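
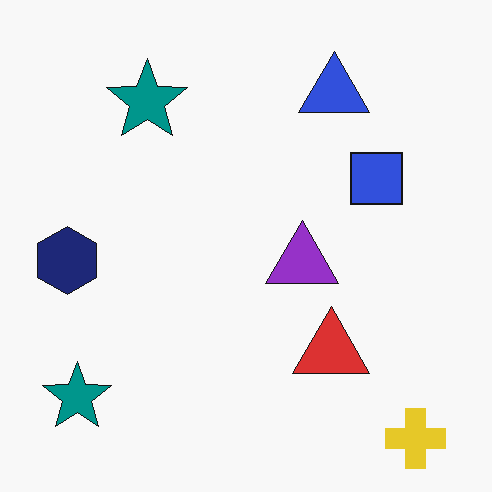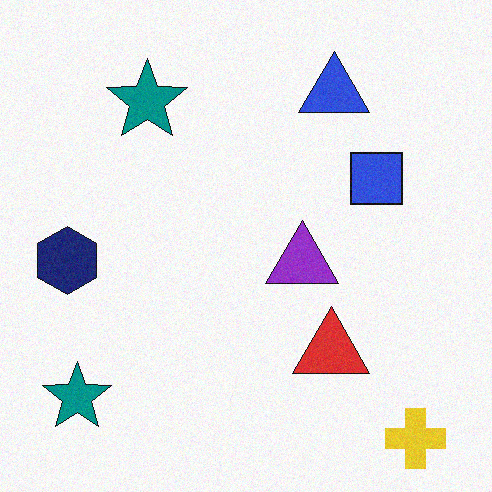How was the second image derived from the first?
It was degraded with subtle gaussian noise.

Random speckle covers the whole image, including the flat background.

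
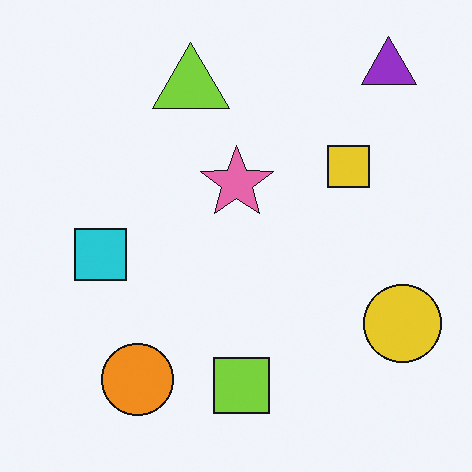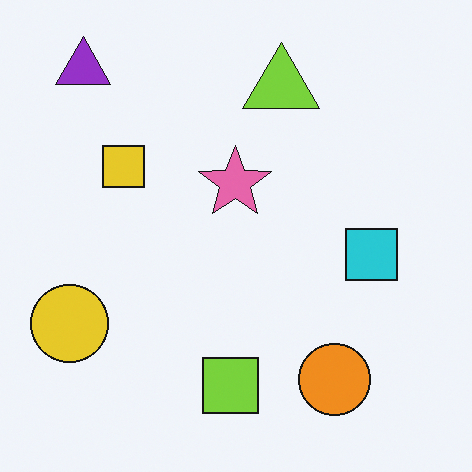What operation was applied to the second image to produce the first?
The transformation is: flipped horizontally (left ↔ right).

The yellow circle is in the bottom-left of the second image and the bottom-right of the first — shapes on opposite sides of the vertical midline have swapped in a mirror flip.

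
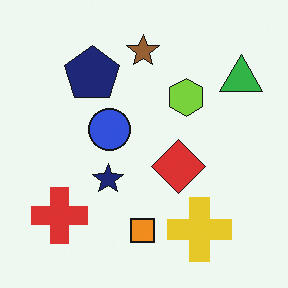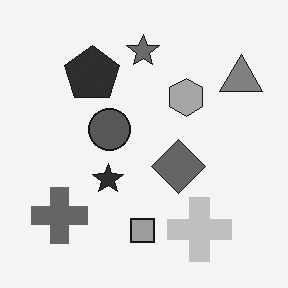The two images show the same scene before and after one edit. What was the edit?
It was converted to grayscale.

All color is removed — every shape is now a shade of grey.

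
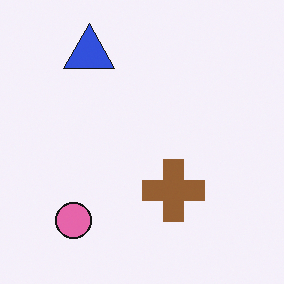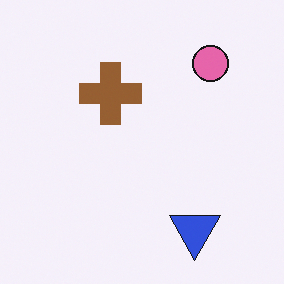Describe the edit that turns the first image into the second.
This is the original image rotated 180°.

The pink circle sits in the bottom-left of the first image and the top-right of the second — consistent with a whole-image 180° rotation.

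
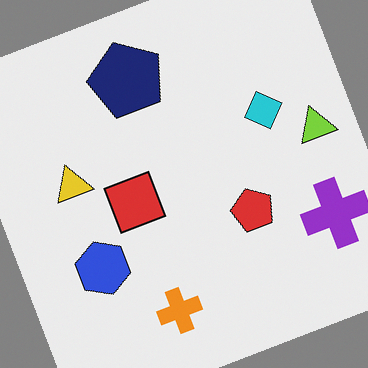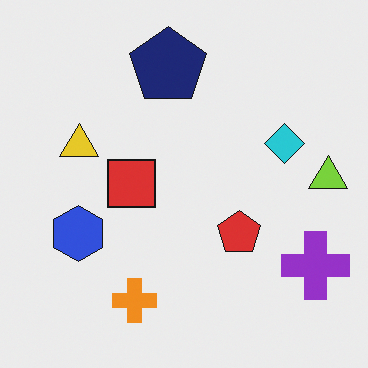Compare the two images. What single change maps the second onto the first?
The transformation is: rotated counter-clockwise by a moderate amount.

Every shape is tilted by the same angle and the image corners show triangular fill wedges — a whole-image rotation by a non-right angle.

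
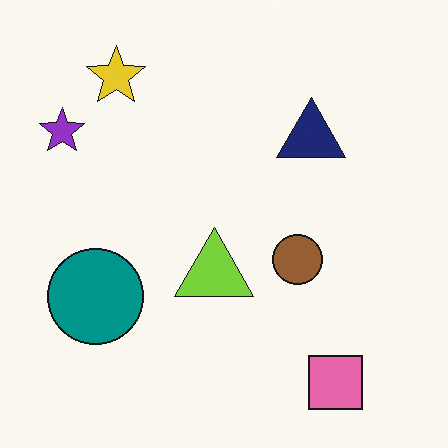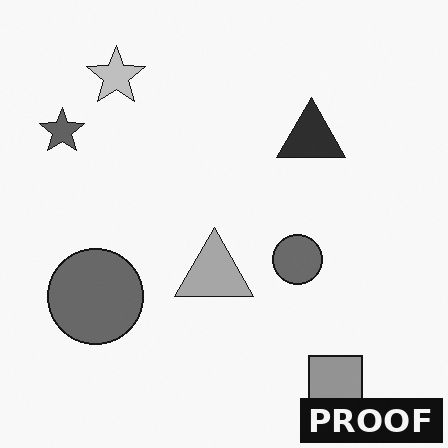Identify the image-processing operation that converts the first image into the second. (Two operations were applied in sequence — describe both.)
The second image is the first converted to grayscale, then watermarked with the text "PROOF" in the lower-right corner.

All color is removed — every shape is now a shade of grey. A dark label reading "PROOF" appears in the lower-right corner.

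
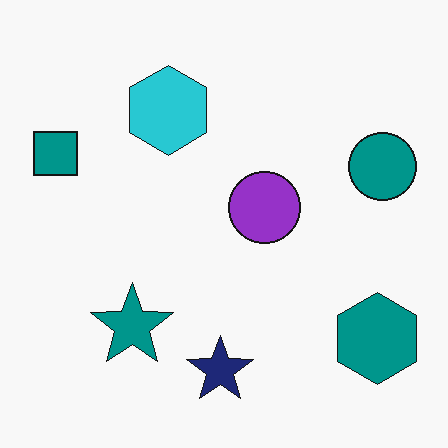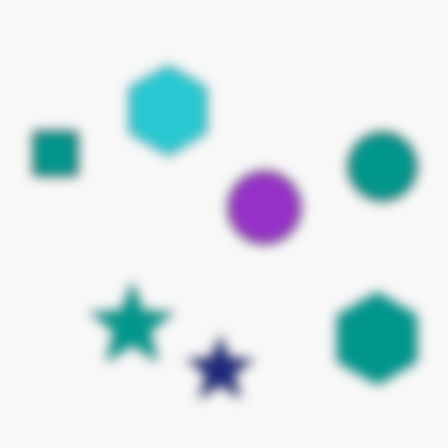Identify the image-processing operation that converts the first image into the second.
It was heavily blurred.

Shape edges and outlines are uniformly softened across the whole image.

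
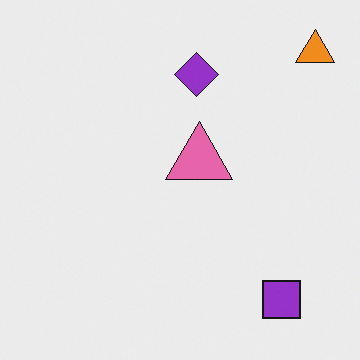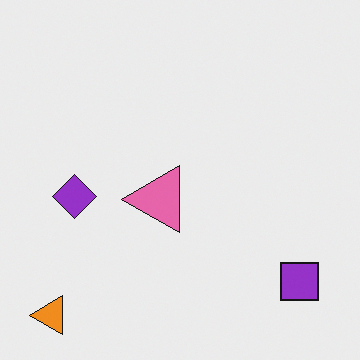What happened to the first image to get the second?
The transformation is: transposed (reflected across the top-left ↔ bottom-right diagonal).

Shapes have swapped their row and column positions — what was in the top-right is now in the bottom-left — a diagonal reflection.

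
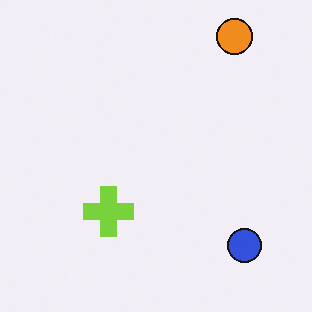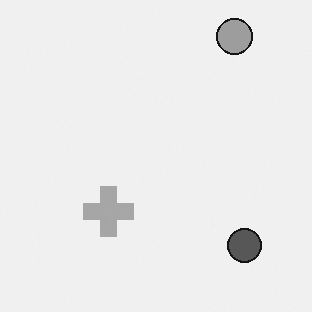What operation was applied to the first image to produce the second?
The image was converted to grayscale.

All color is removed — every shape is now a shade of grey.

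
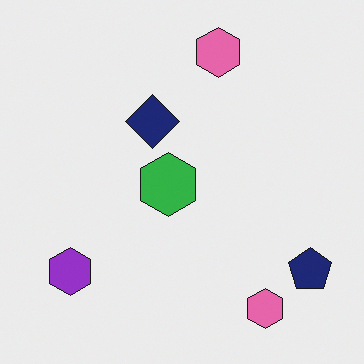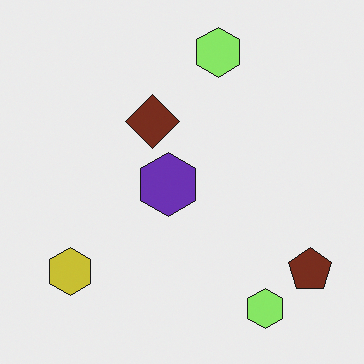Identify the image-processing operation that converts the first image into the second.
It was hue-shifted noticeably.

Every shape's color has rotated by the same amount around the hue wheel — a uniform hue shift.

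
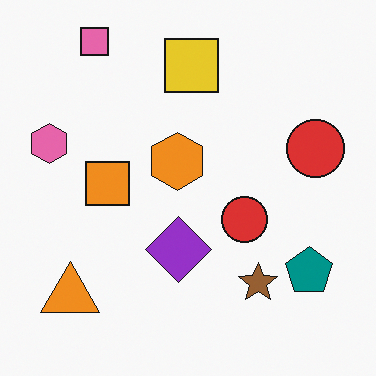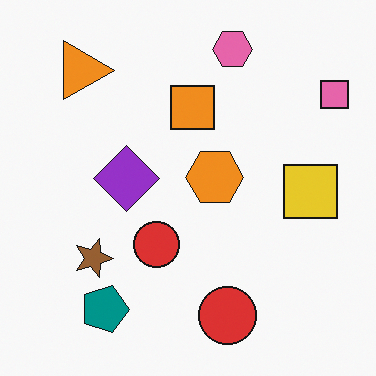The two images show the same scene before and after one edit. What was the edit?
This is the original image rotated 90° clockwise.

The pink square sits in the top-left of the first image and the top-right of the second — consistent with a whole-image 90° clockwise rotation.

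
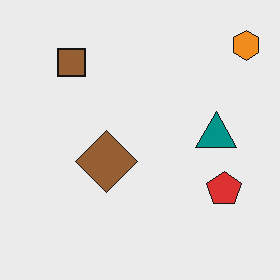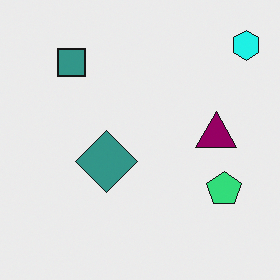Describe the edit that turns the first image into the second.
Hue-shifted through roughly a third of the color wheel.

Every shape's color has rotated by the same amount around the hue wheel — a uniform hue shift.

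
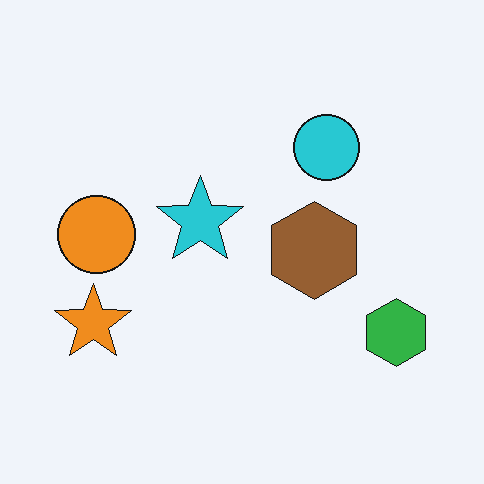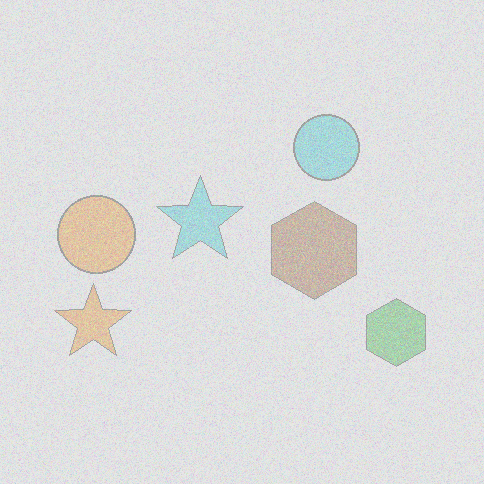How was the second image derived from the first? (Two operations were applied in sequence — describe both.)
This is the original image degraded with a thick layer of grain, then washed out (contrast reduced).

Random speckle covers the whole image, including the flat background. Tones are pushed toward mid-grey across the whole image — a global contrast change.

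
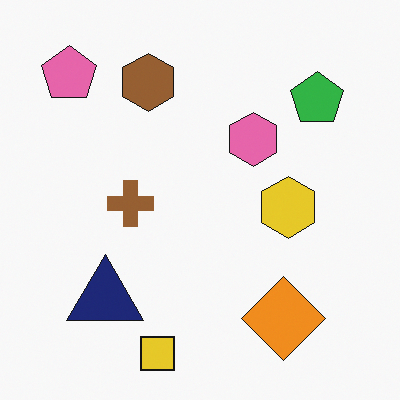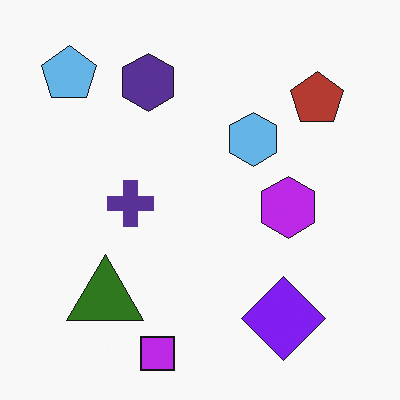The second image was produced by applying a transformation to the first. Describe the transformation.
The image was hue-shifted by a large amount.

Every shape's color has rotated by the same amount around the hue wheel — a uniform hue shift.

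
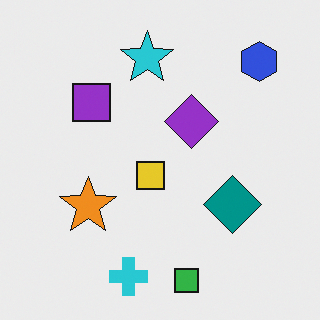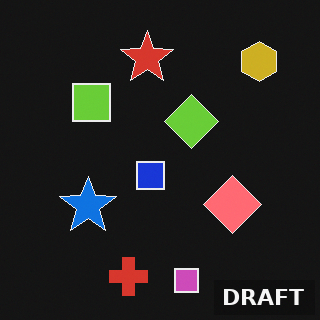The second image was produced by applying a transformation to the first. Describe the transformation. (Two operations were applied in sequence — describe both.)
This is the original image color-inverted (negative), then watermarked with the text "DRAFT" in the lower-right corner.

The light background has become dark and every shape's color is its complement — a photographic negative. A dark label reading "DRAFT" appears in the lower-right corner.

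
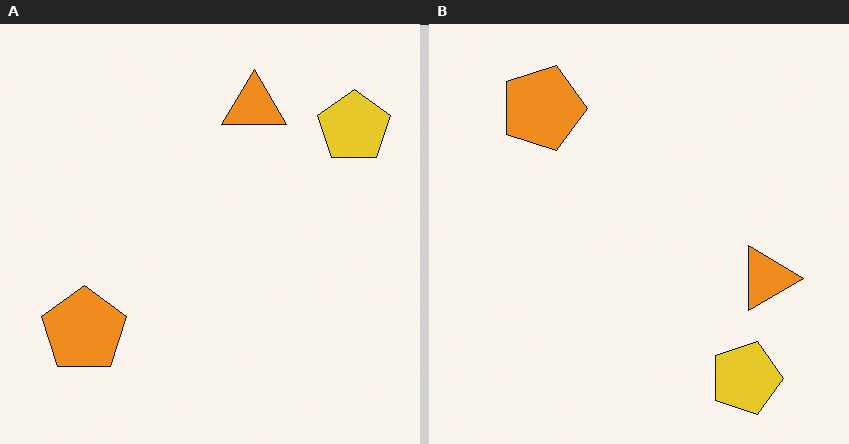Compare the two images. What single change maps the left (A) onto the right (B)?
This is the original image rotated 90° clockwise.

The yellow pentagon sits in the top-right of the left (A) image and the bottom-right of the right (B) — consistent with a whole-image 90° clockwise rotation.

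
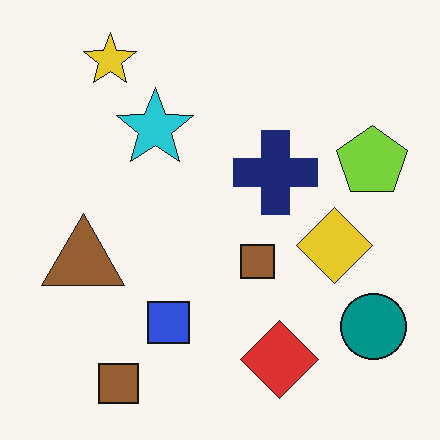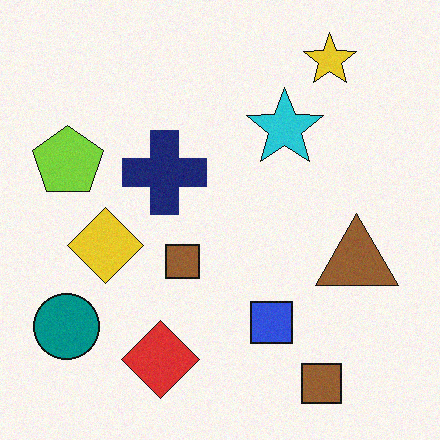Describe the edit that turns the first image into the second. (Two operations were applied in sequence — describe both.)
The transformation is: degraded with subtle gaussian noise, then flipped horizontally (left ↔ right).

Random speckle covers the whole image, including the flat background. The teal circle is in the bottom-right of the first image and the bottom-left of the second — shapes on opposite sides of the vertical midline have swapped in a mirror flip.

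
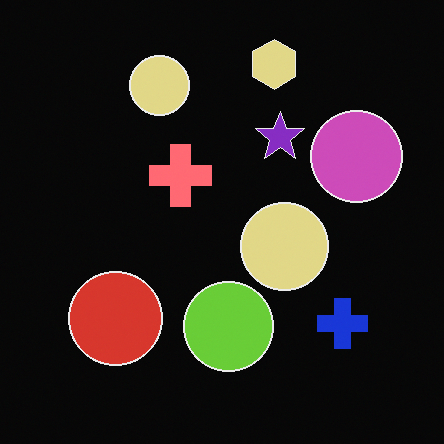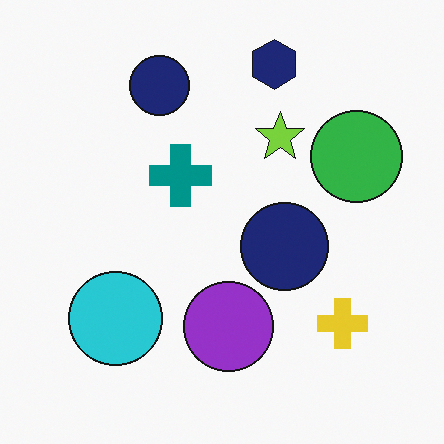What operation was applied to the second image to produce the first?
The transformation is: color-inverted (negative).

The light background has become dark and every shape's color is its complement — a photographic negative.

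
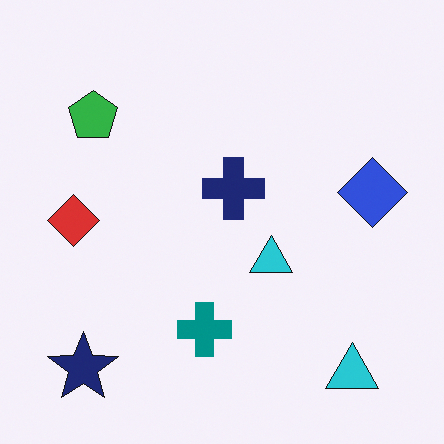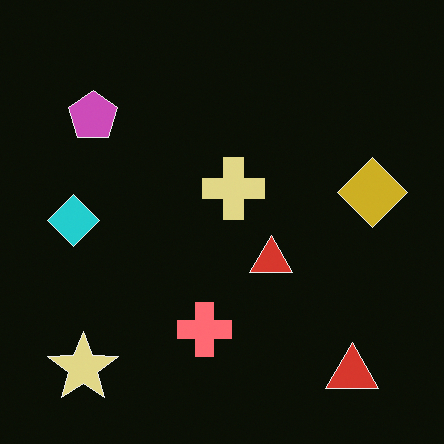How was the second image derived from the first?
It was color-inverted (negative).

The light background has become dark and every shape's color is its complement — a photographic negative.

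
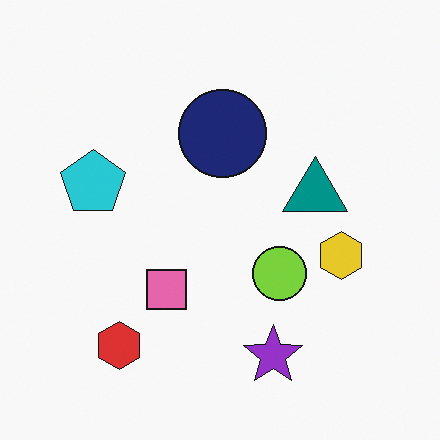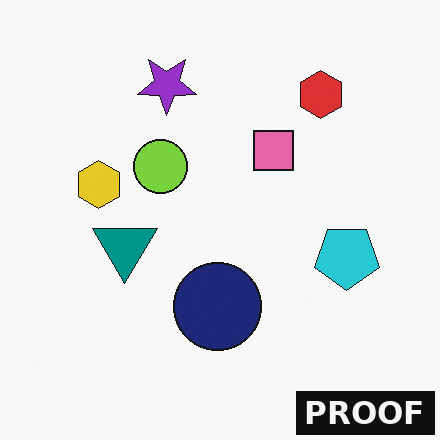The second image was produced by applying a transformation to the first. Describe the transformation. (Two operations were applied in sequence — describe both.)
Rotated 180°, then watermarked with the text "PROOF" in the lower-right corner.

The red hexagon sits in the bottom-left of the first image and the top-right of the second — consistent with a whole-image 180° rotation. A dark label reading "PROOF" appears in the lower-right corner.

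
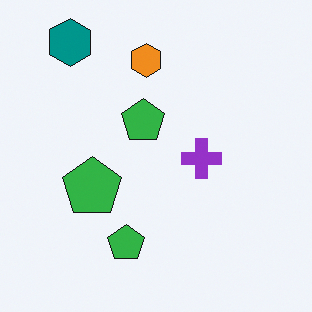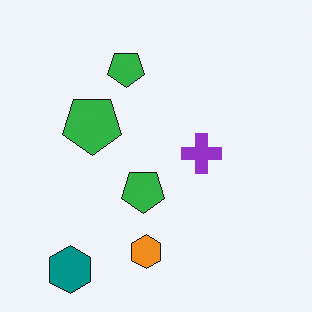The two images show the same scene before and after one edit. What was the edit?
The second image is the first flipped vertically (top ↔ bottom).

The teal hexagon is in the top-left of the first image and the bottom-left of the second — shapes on opposite sides of the horizontal midline have swapped in a mirror flip.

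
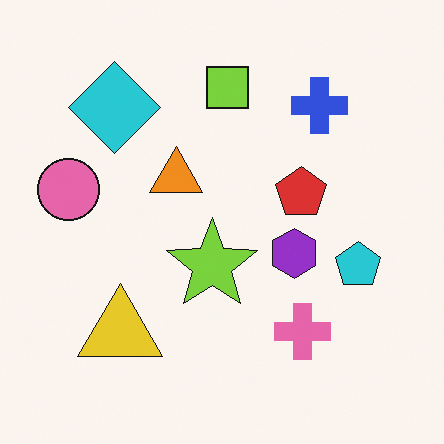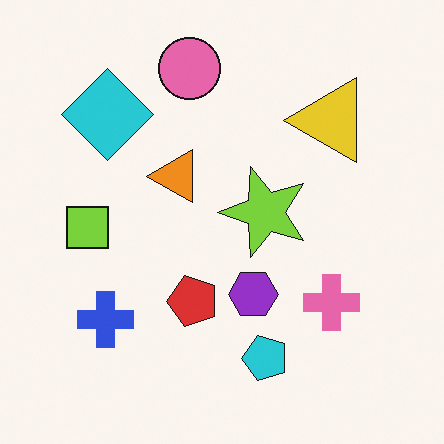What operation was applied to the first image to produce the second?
The transformation is: transposed (reflected across the top-left ↔ bottom-right diagonal).

Shapes have swapped their row and column positions — what was in the top-right is now in the bottom-left — a diagonal reflection.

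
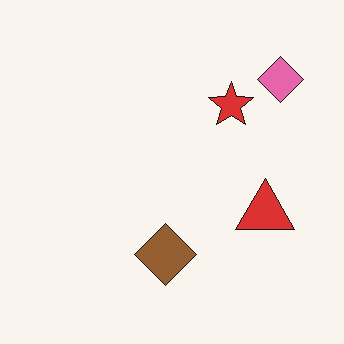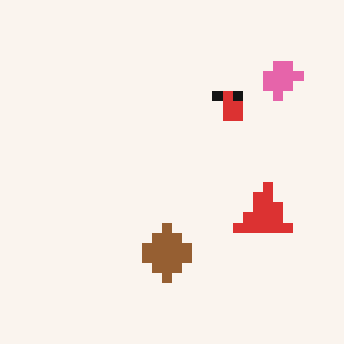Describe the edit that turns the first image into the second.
The second image is the first heavily pixelated into large blocks.

Shapes are reduced to large square blocks; fine edges and outlines are lost — a downscale-then-upscale (mosaic) effect.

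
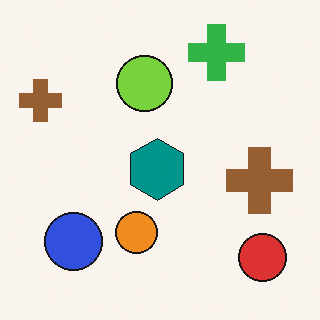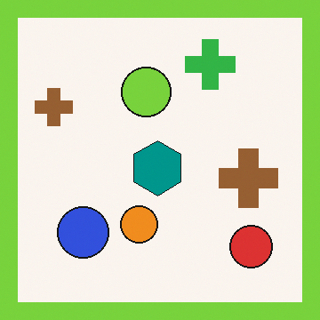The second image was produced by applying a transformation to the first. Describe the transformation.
The second image is the first framed with a lime border.

A solid lime frame runs around the edge of the second image, with the content slightly shrunk inside it.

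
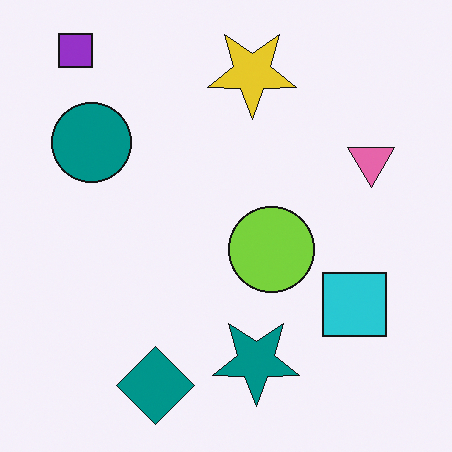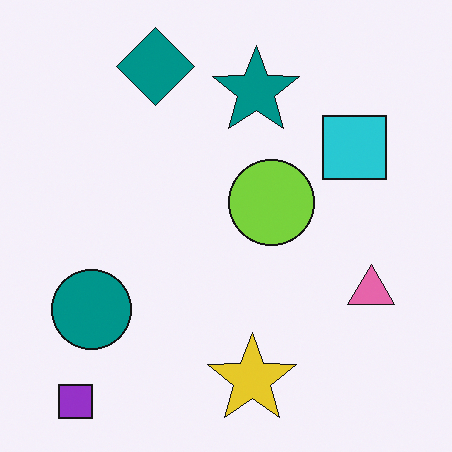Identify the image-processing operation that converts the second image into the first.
It was flipped vertically (top ↔ bottom).

The purple square is in the bottom-left of the second image and the top-left of the first — shapes on opposite sides of the horizontal midline have swapped in a mirror flip.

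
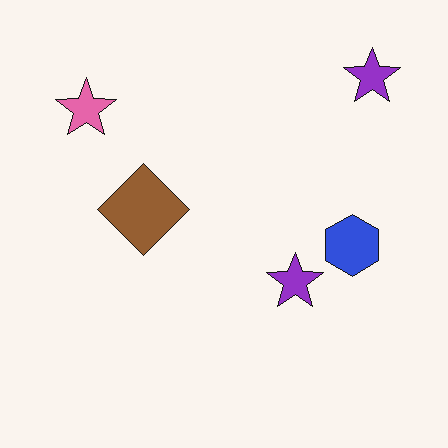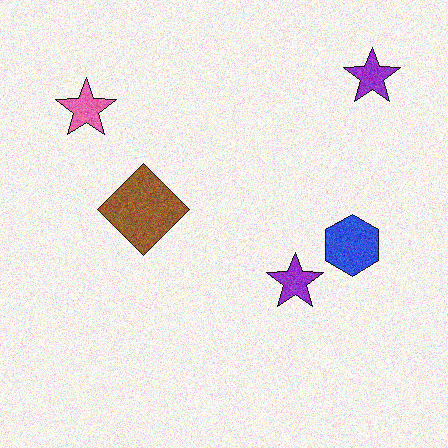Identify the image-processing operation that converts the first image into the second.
It was degraded with moderate additive noise.

Random speckle covers the whole image, including the flat background.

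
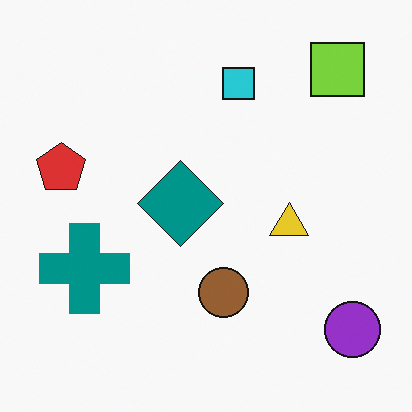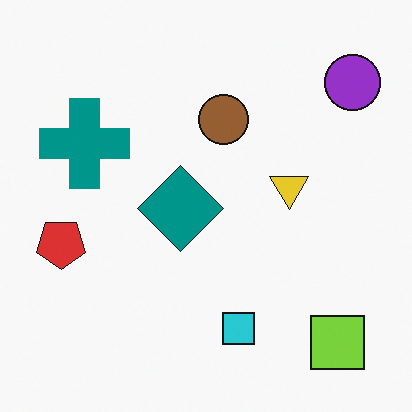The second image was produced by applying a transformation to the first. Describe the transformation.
It was flipped vertically (top ↔ bottom).

The lime square is in the top-right of the first image and the bottom-right of the second — shapes on opposite sides of the horizontal midline have swapped in a mirror flip.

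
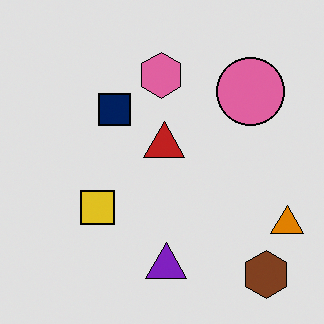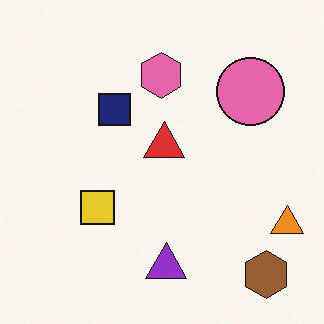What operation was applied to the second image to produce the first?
The image was moderately posterized.

Each flat color has snapped to a coarser quantized level — most visibly, the near-white background has dropped to a flat grey.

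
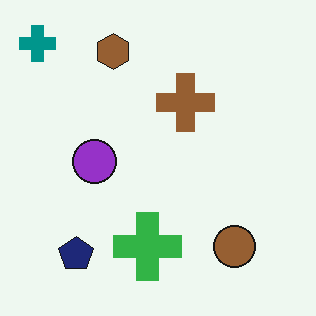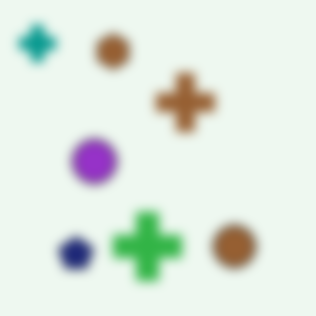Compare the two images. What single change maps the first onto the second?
The image was strongly gaussian-blurred.

Shape edges and outlines are uniformly softened across the whole image.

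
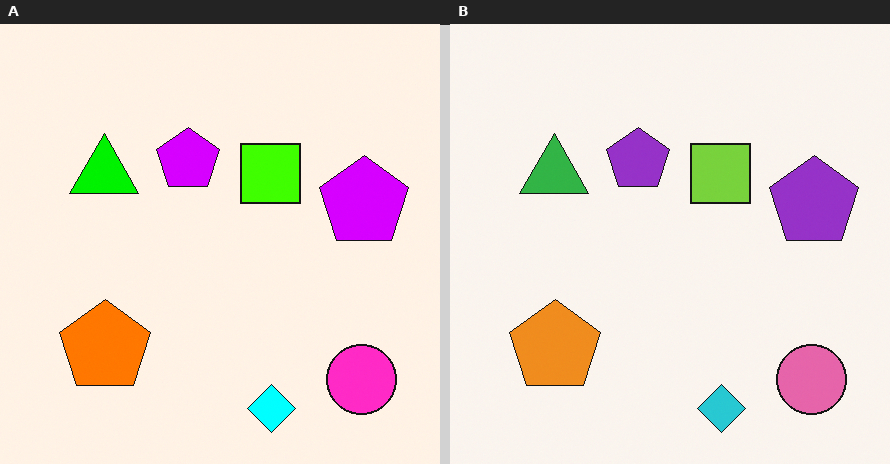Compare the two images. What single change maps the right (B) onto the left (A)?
The transformation is: heavily oversaturated.

All colors are more vivid — a global saturation change.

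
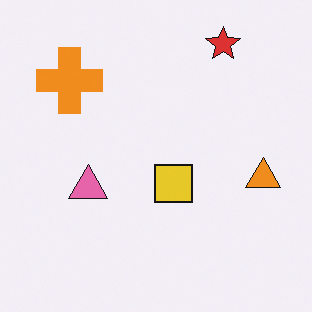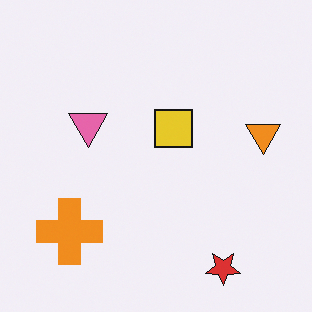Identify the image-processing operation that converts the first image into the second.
This is the original image flipped vertically (top ↔ bottom).

The red star is in the top-right of the first image and the bottom-right of the second — shapes on opposite sides of the horizontal midline have swapped in a mirror flip.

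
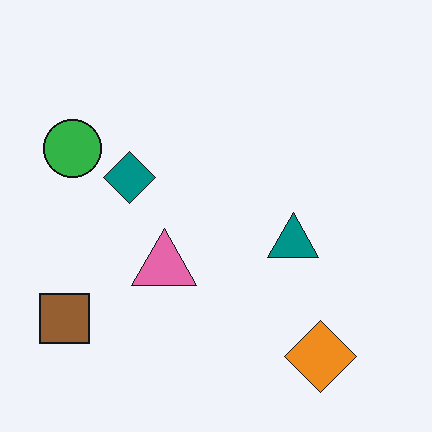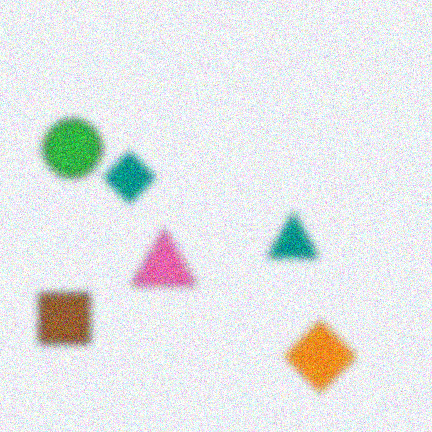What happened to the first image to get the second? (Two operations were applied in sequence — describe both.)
The transformation is: moderately blurred, then degraded with visible gaussian noise.

Shape edges and outlines are uniformly softened across the whole image. Random speckle covers the whole image, including the flat background.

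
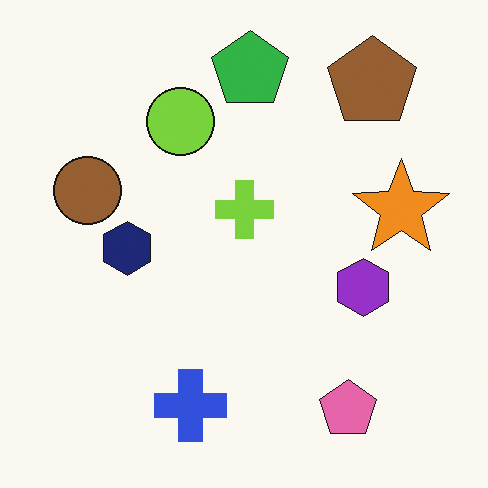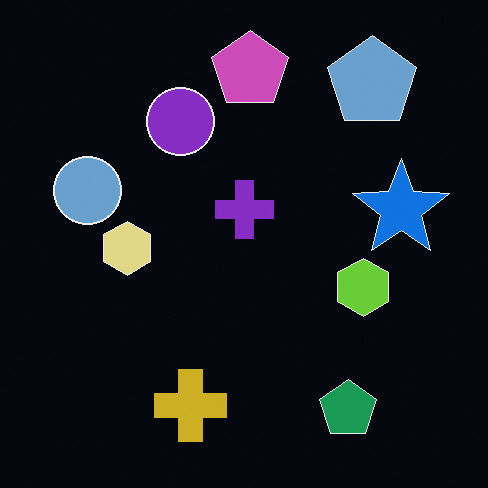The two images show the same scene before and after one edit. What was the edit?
The transformation is: color-inverted (negative).

The light background has become dark and every shape's color is its complement — a photographic negative.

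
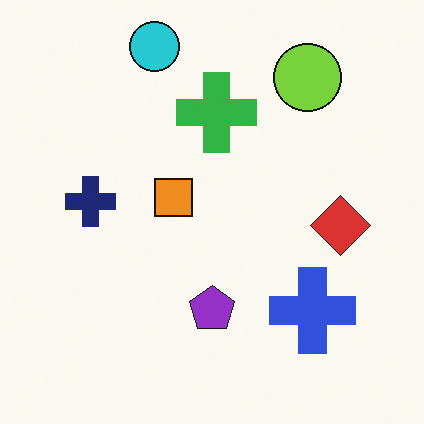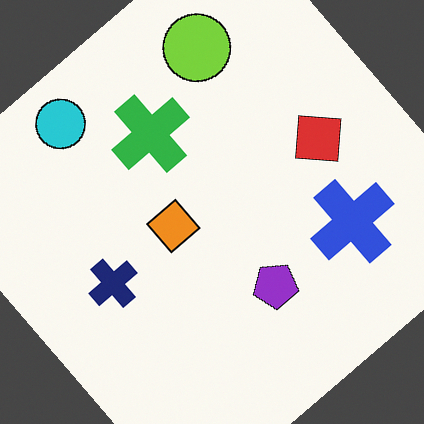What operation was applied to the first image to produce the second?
The transformation is: rotated counter-clockwise by a large amount — several tens of degrees.

Every shape is tilted by the same angle and the image corners show triangular fill wedges — a whole-image rotation by a non-right angle.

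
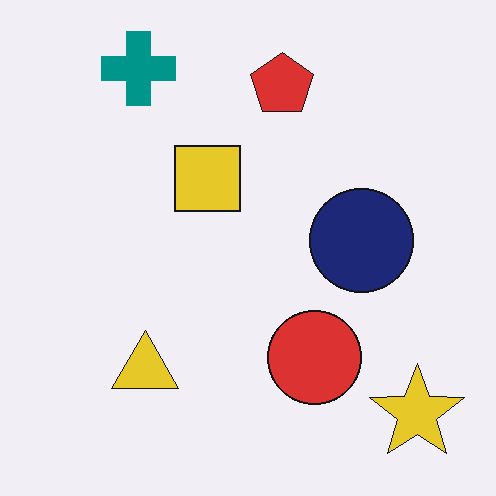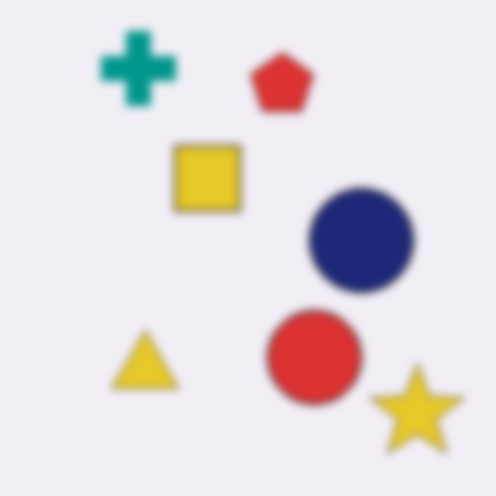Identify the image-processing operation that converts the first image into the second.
The second image is the first noticeably gaussian-blurred.

Shape edges and outlines are uniformly softened across the whole image.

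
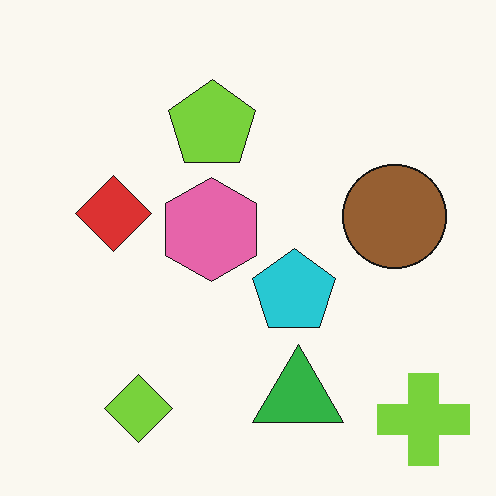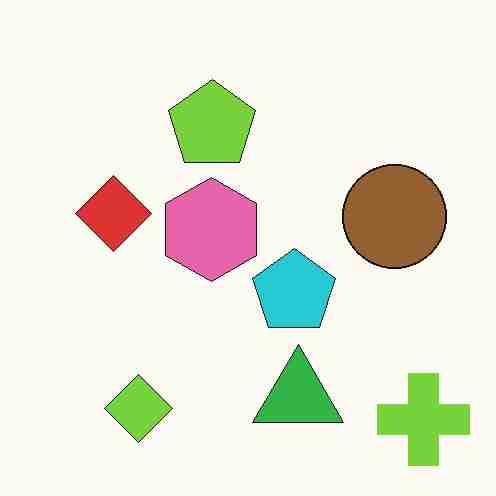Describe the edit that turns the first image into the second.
This is the original image degraded with heavy JPEG compression.

Blocky 8×8 compression artifacts appear around shape edges and the flat background shows ringing — characteristic JPEG degradation.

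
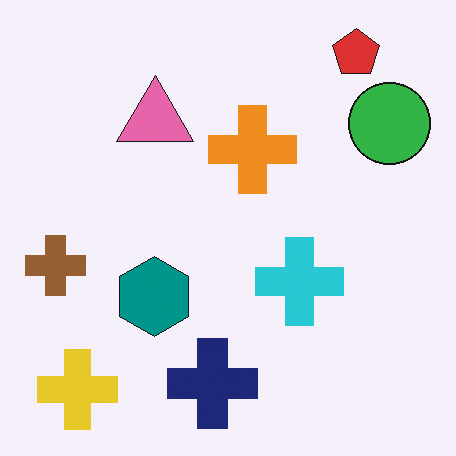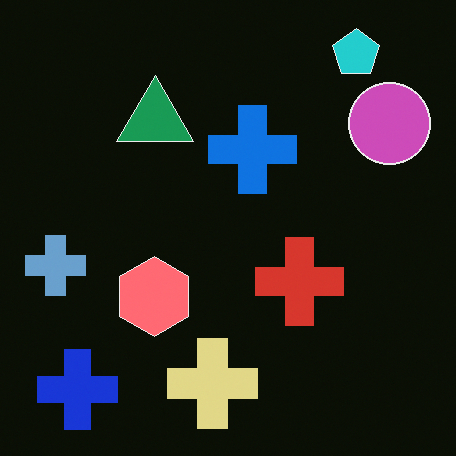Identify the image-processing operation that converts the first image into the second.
The second image is the first color-inverted (negative).

The light background has become dark and every shape's color is its complement — a photographic negative.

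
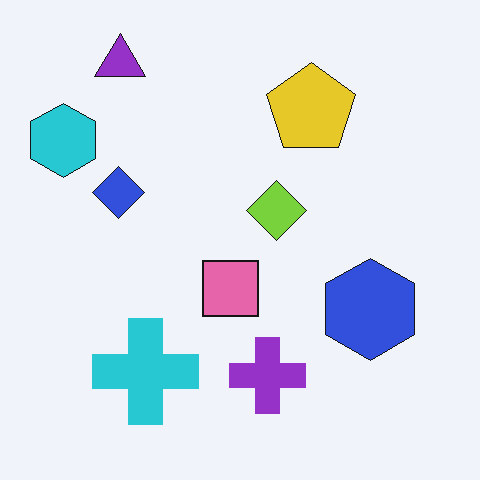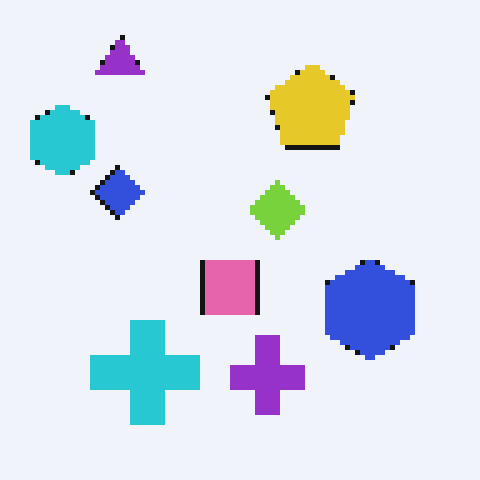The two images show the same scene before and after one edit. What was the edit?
The image was mildly pixelated.

Shapes are reduced to large square blocks; fine edges and outlines are lost — a downscale-then-upscale (mosaic) effect.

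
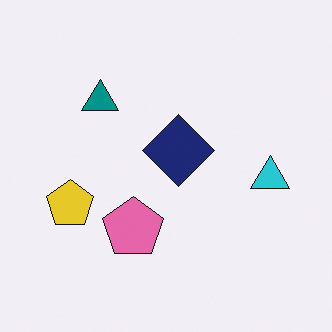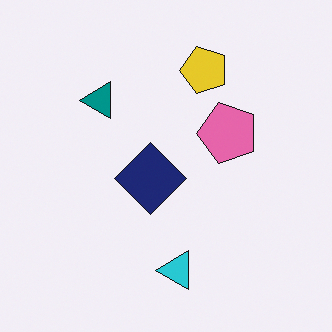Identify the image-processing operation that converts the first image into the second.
Transposed (reflected across the top-left ↔ bottom-right diagonal).

Shapes have swapped their row and column positions — what was in the top-right is now in the bottom-left — a diagonal reflection.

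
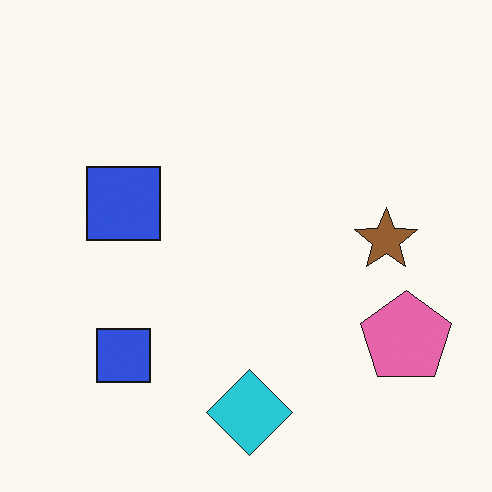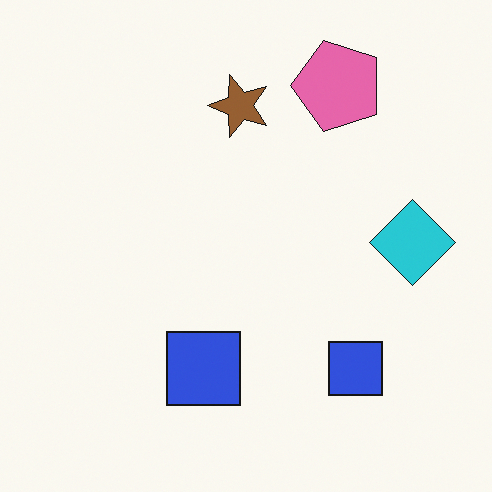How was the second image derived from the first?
The image was rotated 90° counter-clockwise.

The pink pentagon sits in the bottom-right of the first image and the top-right of the second — consistent with a whole-image 90° counter-clockwise rotation.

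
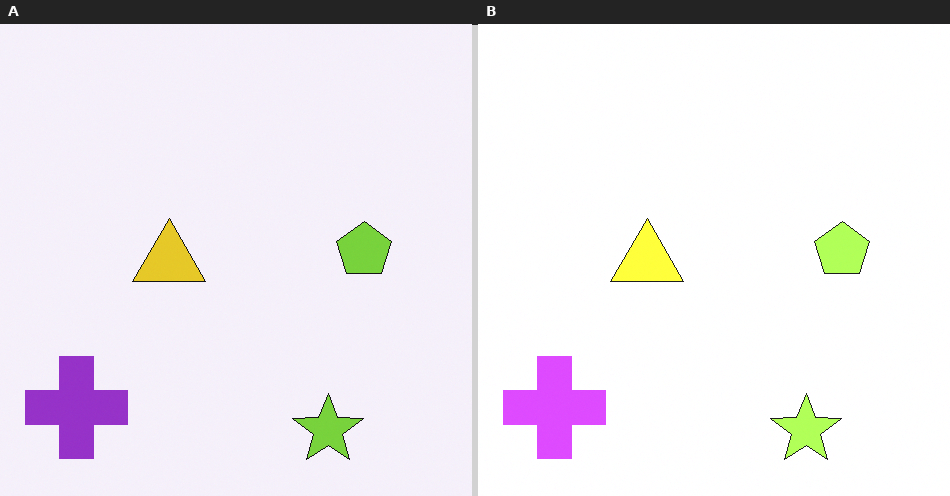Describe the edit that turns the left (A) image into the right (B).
It was brightened a lot.

Every pixel — background and shapes alike — is uniformly brightened.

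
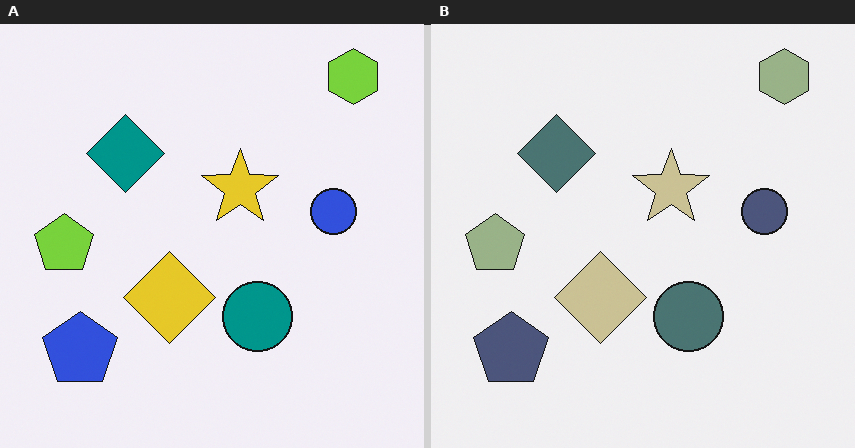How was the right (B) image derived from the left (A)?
Made much more muted (saturation change).

All colors are more muted and greyish — a global saturation change.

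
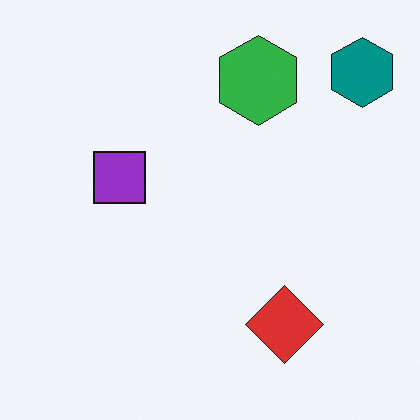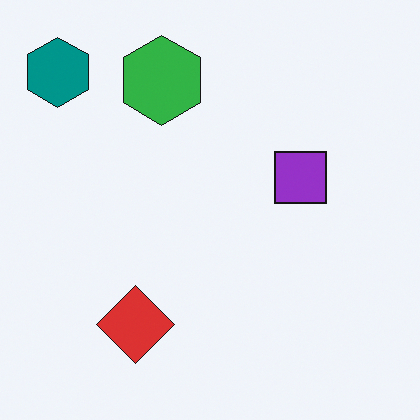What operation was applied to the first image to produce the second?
It was flipped horizontally (left ↔ right).

The teal hexagon is in the top-right of the first image and the top-left of the second — shapes on opposite sides of the vertical midline have swapped in a mirror flip.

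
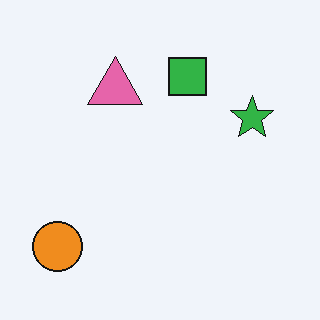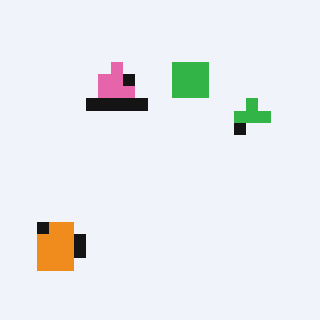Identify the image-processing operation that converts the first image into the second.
This is the original image coarsely pixelated.

Shapes are reduced to large square blocks; fine edges and outlines are lost — a downscale-then-upscale (mosaic) effect.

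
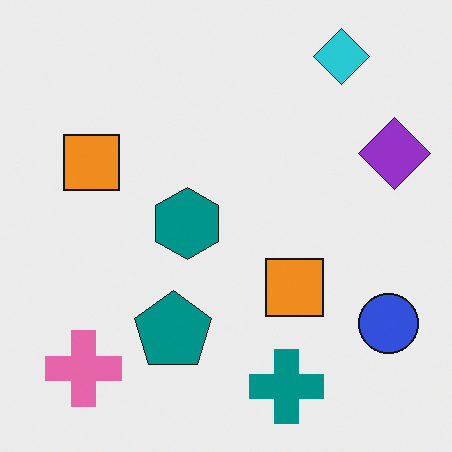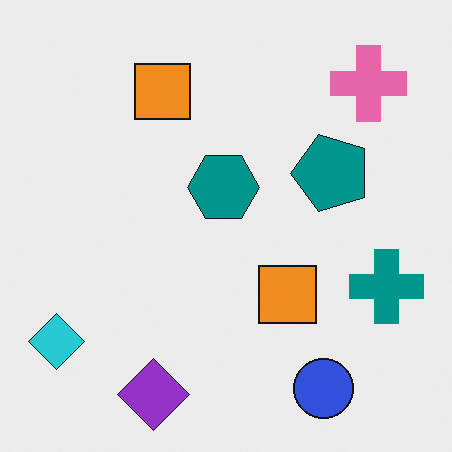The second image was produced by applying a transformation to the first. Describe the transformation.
The transformation is: transposed (reflected across the top-left ↔ bottom-right diagonal).

Shapes have swapped their row and column positions — what was in the top-right is now in the bottom-left — a diagonal reflection.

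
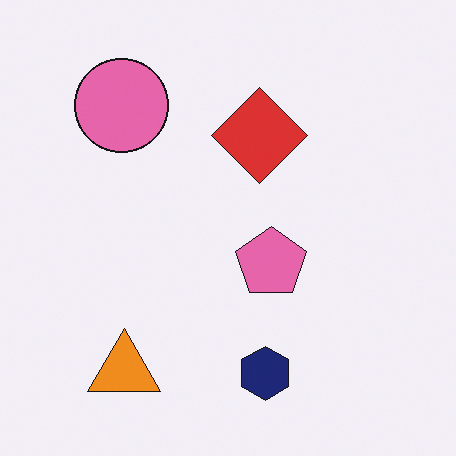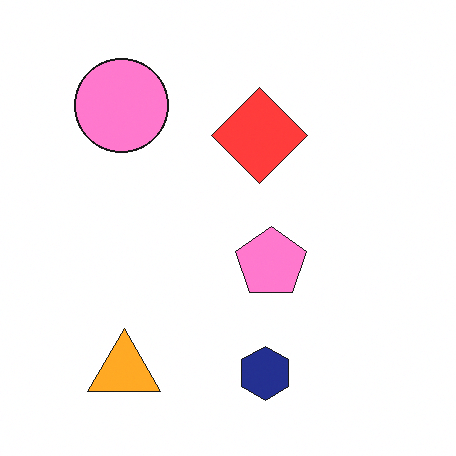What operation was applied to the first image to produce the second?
The image was slightly brightened.

Every pixel — background and shapes alike — is uniformly brightened.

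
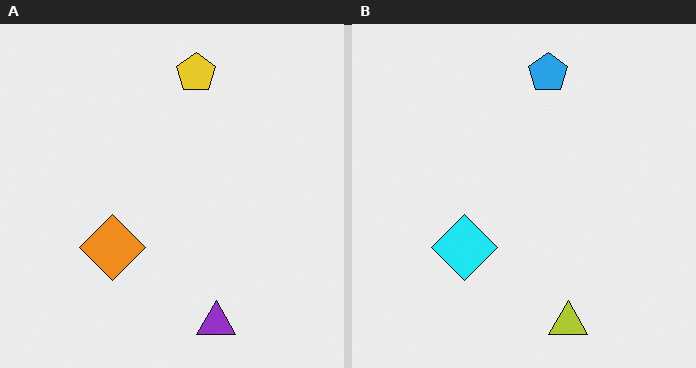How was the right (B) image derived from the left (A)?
This is the original image hue-shifted noticeably.

Every shape's color has rotated by the same amount around the hue wheel — a uniform hue shift.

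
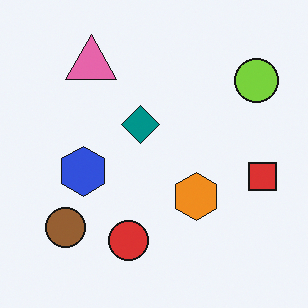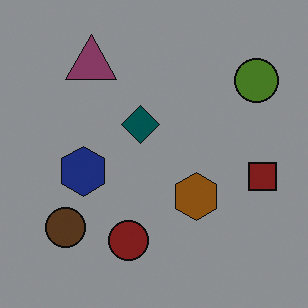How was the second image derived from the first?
It was noticeably darkened.

Every pixel — background and shapes alike — is uniformly darkened.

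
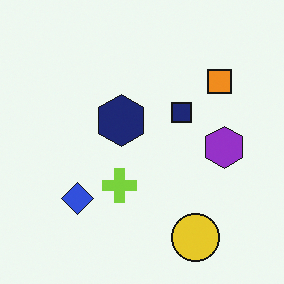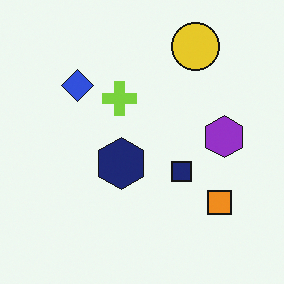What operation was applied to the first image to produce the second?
It was flipped vertically (top ↔ bottom).

The yellow circle is in the bottom-right of the first image and the top-right of the second — shapes on opposite sides of the horizontal midline have swapped in a mirror flip.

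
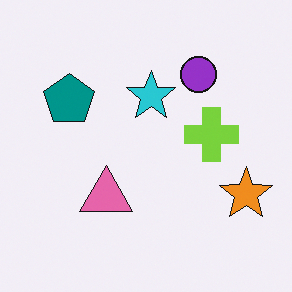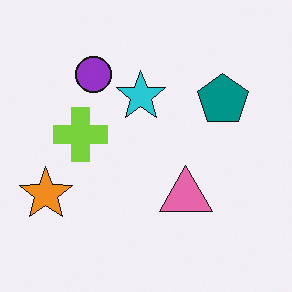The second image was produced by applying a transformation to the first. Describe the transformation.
The image was flipped horizontally (left ↔ right).

The orange star is in the right of the first image and the left of the second — shapes on opposite sides of the vertical midline have swapped in a mirror flip.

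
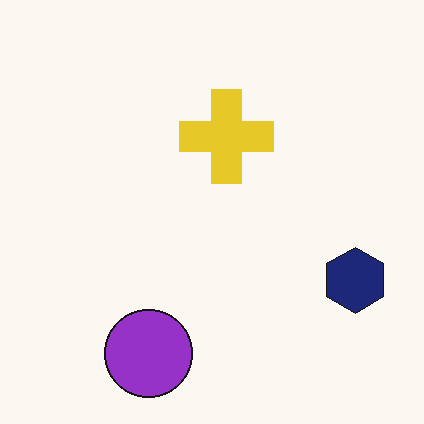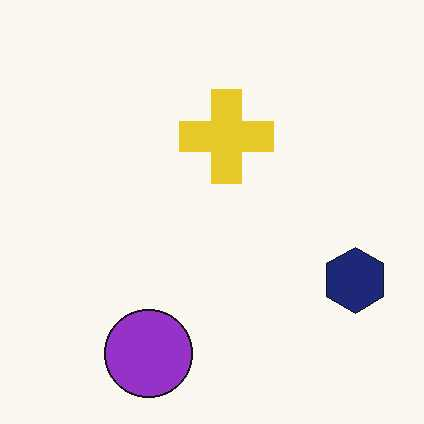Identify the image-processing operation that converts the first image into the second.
The transformation is: JPEG-compressed with visible artifacts.

Blocky 8×8 compression artifacts appear around shape edges and the flat background shows ringing — characteristic JPEG degradation.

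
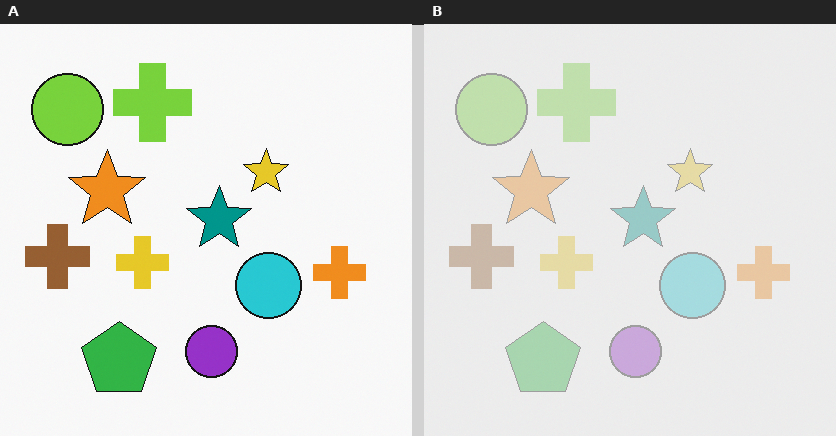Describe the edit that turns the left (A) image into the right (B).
Given much lower contrast.

Tones are pushed toward mid-grey across the whole image — a global contrast change.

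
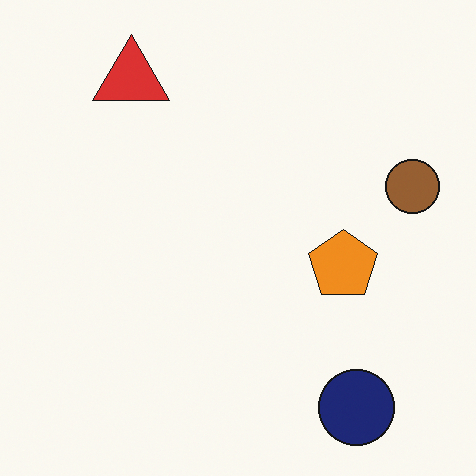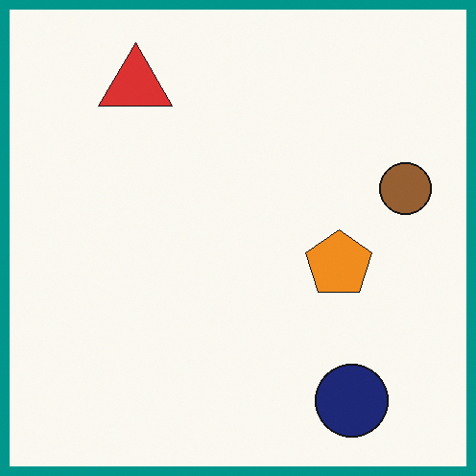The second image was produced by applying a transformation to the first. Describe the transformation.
The image was framed with a teal border.

A solid teal frame runs around the edge of the second image, with the content slightly shrunk inside it.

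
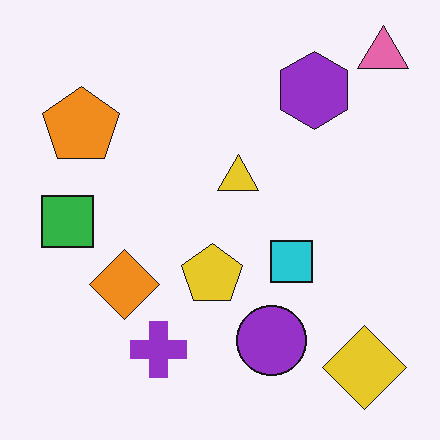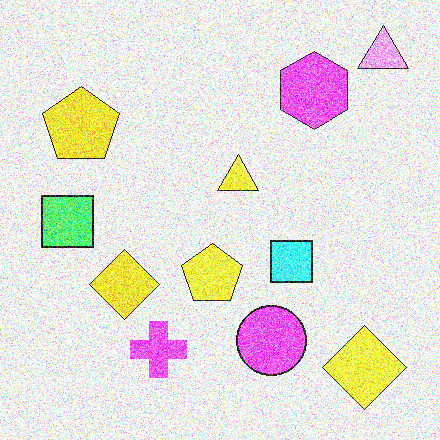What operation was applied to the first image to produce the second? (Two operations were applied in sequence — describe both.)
Brightened a lot, then degraded with heavy additive noise.

Every pixel — background and shapes alike — is uniformly brightened. Random speckle covers the whole image, including the flat background.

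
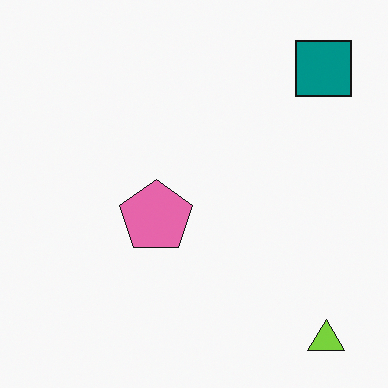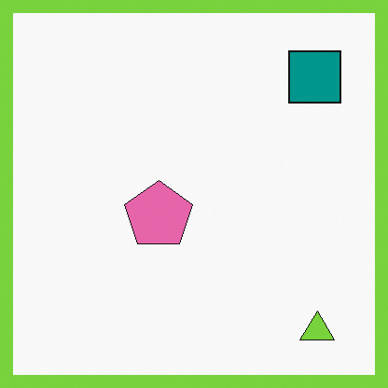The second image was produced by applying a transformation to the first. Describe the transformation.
It was framed with a lime border.

A solid lime frame runs around the edge of the second image, with the content slightly shrunk inside it.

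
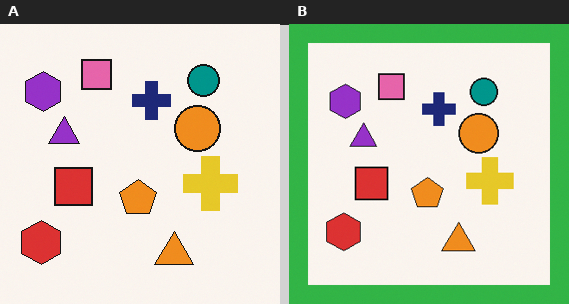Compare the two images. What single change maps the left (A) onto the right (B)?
The transformation is: framed with a green border.

A solid green frame runs around the edge of the right (B) image, with the content slightly shrunk inside it.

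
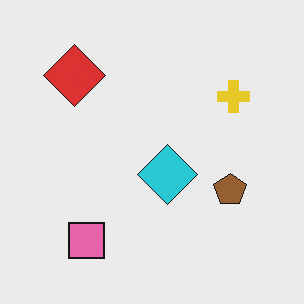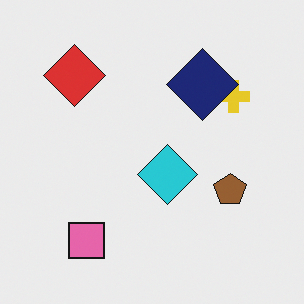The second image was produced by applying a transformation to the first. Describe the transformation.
This is the original image overlaid with an additional navy diamond.

A navy diamond appears in the second image that is absent from the first.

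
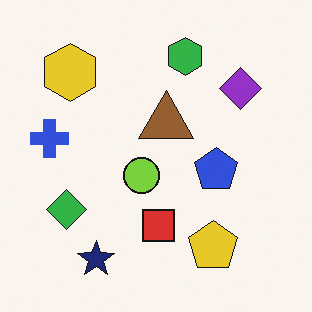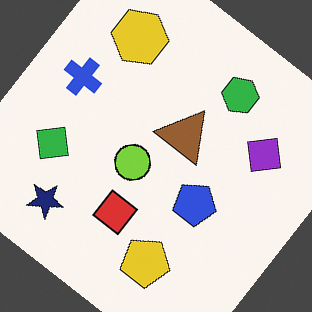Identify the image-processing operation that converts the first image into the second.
Rotated clockwise by a large amount — several tens of degrees.

Every shape is tilted by the same angle and the image corners show triangular fill wedges — a whole-image rotation by a non-right angle.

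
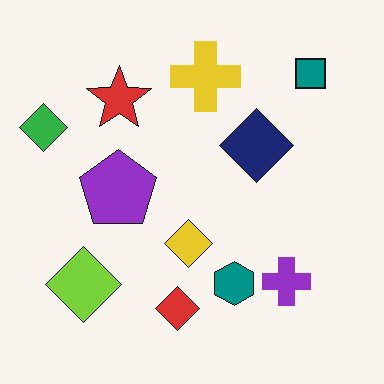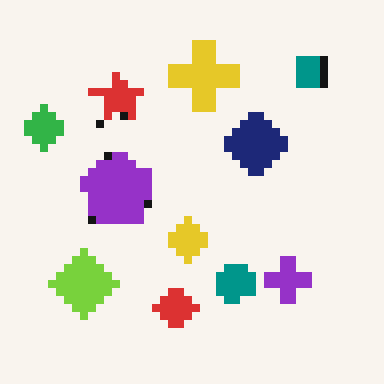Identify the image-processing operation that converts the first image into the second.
This is the original image moderately pixelated.

Shapes are reduced to large square blocks; fine edges and outlines are lost — a downscale-then-upscale (mosaic) effect.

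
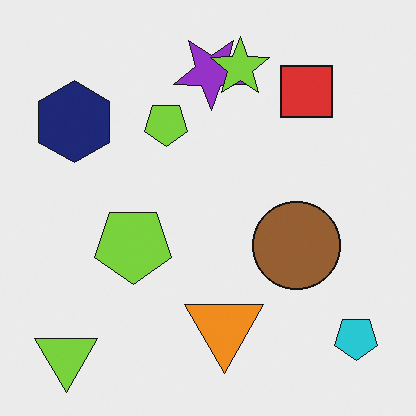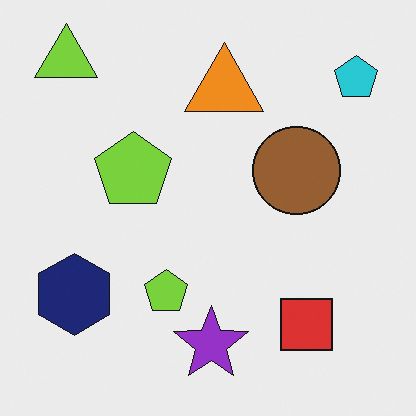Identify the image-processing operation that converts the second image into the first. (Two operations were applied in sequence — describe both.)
The transformation is: flipped vertically (top ↔ bottom), then overlaid with an additional lime star.

The lime triangle is in the top-left of the second image and the bottom-left of the first — shapes on opposite sides of the horizontal midline have swapped in a mirror flip. A lime star appears in the first image that is absent from the second.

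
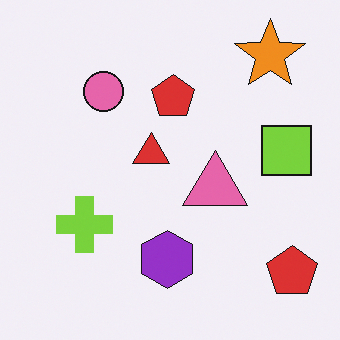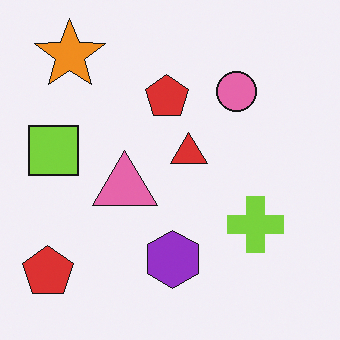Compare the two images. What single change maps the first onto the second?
The transformation is: flipped horizontally (left ↔ right).

The lime square is in the right of the first image and the left of the second — shapes on opposite sides of the vertical midline have swapped in a mirror flip.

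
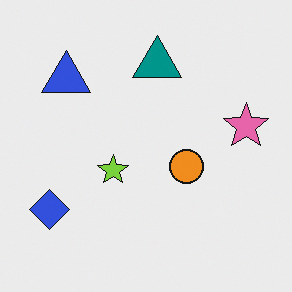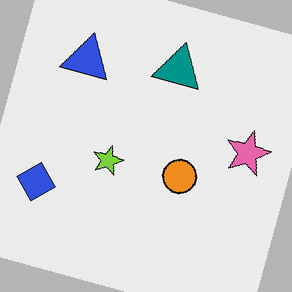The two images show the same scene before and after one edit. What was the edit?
This is the original image rotated clockwise by a clearly visible amount.

Every shape is tilted by the same angle and the image corners show triangular fill wedges — a whole-image rotation by a non-right angle.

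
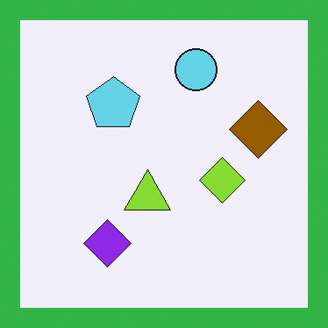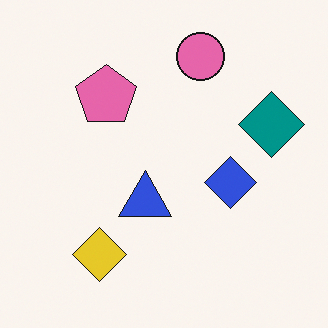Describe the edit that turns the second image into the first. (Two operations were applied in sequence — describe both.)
The image was hue-shifted by a large amount, then framed with a green border.

Every shape's color has rotated by the same amount around the hue wheel — a uniform hue shift. A solid green frame runs around the edge of the first image, with the content slightly shrunk inside it.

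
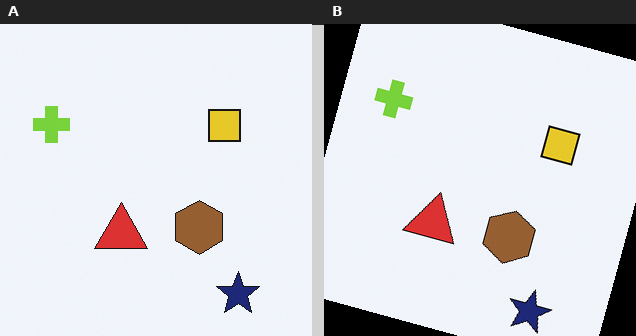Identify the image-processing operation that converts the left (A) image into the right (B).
The image was rotated clockwise by a clearly visible amount.

Every shape is tilted by the same angle and the image corners show triangular fill wedges — a whole-image rotation by a non-right angle.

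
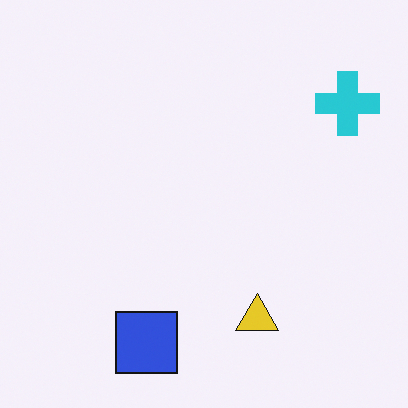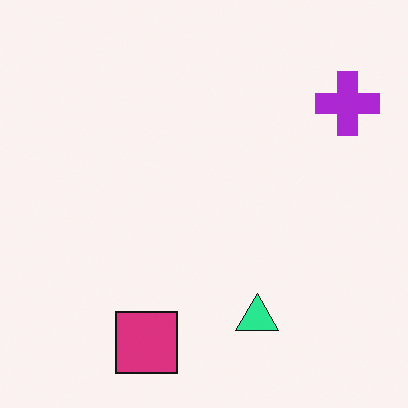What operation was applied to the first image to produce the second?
This is the original image hue-shifted by a moderate amount.

Every shape's color has rotated by the same amount around the hue wheel — a uniform hue shift.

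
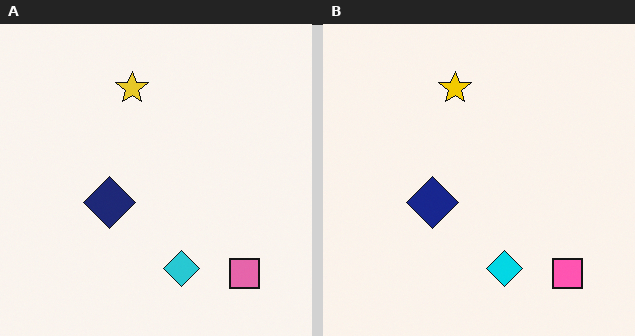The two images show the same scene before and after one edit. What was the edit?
Slightly oversaturated.

All colors are more vivid — a global saturation change.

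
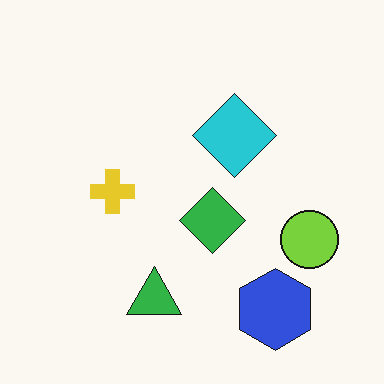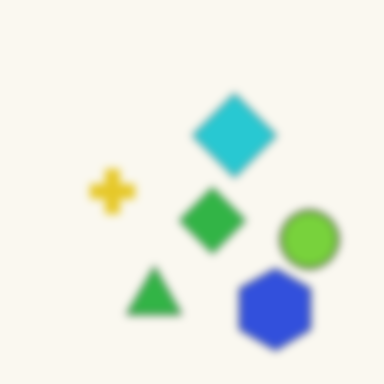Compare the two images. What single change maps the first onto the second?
The second image is the first noticeably gaussian-blurred.

Shape edges and outlines are uniformly softened across the whole image.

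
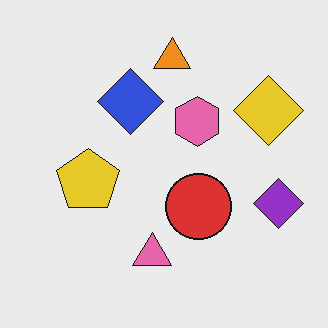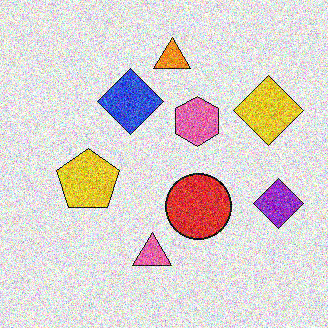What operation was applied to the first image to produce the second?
It was degraded with strong gaussian noise.

Random speckle covers the whole image, including the flat background.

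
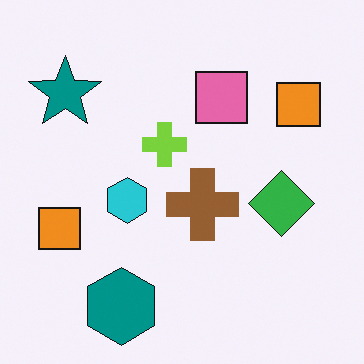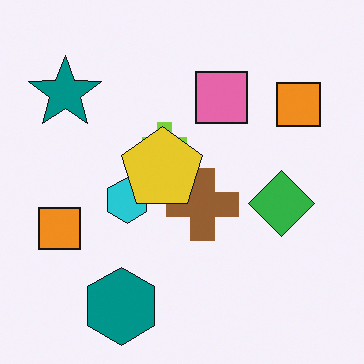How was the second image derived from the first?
Overlaid with an additional yellow pentagon.

A yellow pentagon appears in the second image that is absent from the first.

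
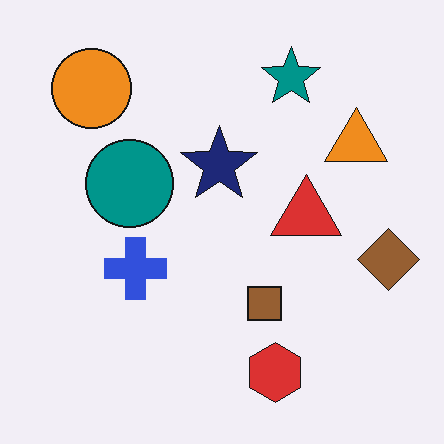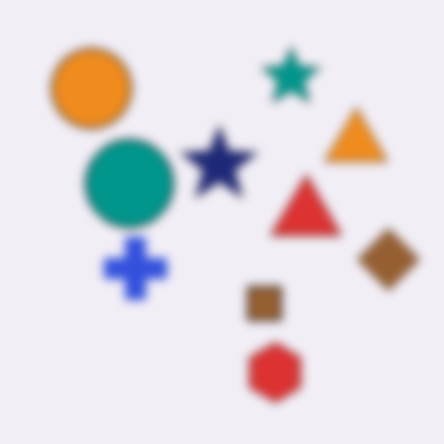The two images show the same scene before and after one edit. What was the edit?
The second image is the first heavily blurred.

Shape edges and outlines are uniformly softened across the whole image.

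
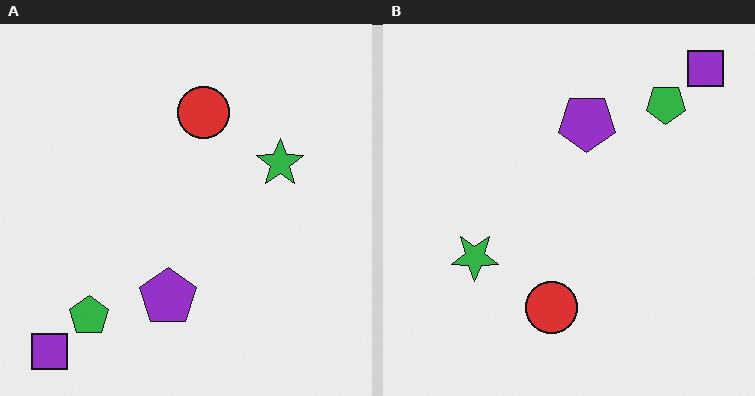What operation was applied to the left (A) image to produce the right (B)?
This is the original image rotated 180°.

The purple square sits in the bottom-left of the left (A) image and the top-right of the right (B) — consistent with a whole-image 180° rotation.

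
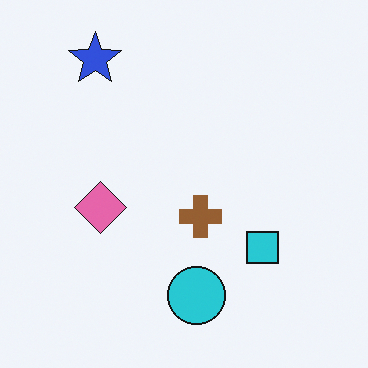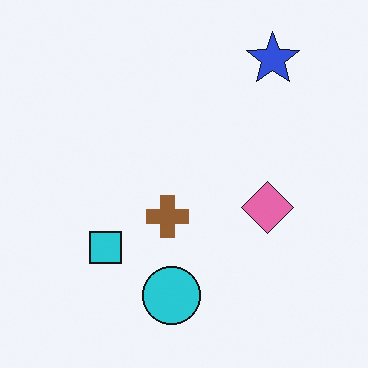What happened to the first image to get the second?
The second image is the first flipped horizontally (left ↔ right).

The blue star is in the top-left of the first image and the top-right of the second — shapes on opposite sides of the vertical midline have swapped in a mirror flip.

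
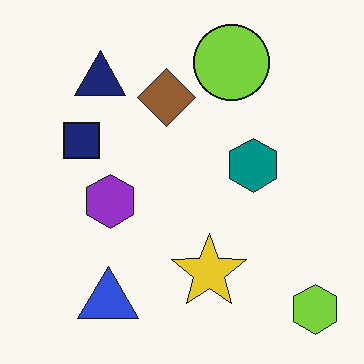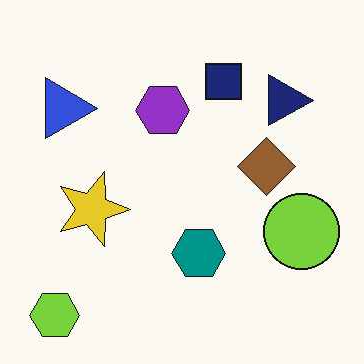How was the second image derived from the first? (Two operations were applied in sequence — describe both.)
The transformation is: JPEG-compressed with visible artifacts, then rotated 90° clockwise.

Blocky 8×8 compression artifacts appear around shape edges and the flat background shows ringing — characteristic JPEG degradation. The lime hexagon sits in the bottom-right of the first image and the bottom-left of the second — consistent with a whole-image 90° clockwise rotation.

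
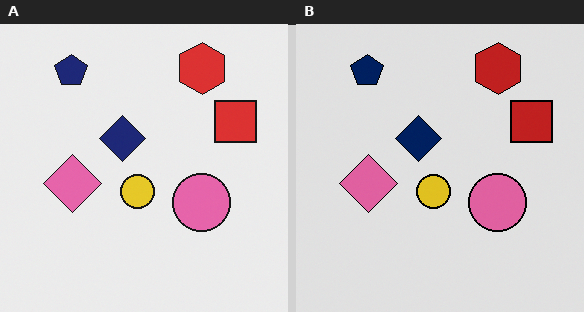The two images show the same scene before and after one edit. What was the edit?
It was posterized to a reduced palette.

Each flat color has snapped to a coarser quantized level — most visibly, the near-white background has dropped to a flat grey.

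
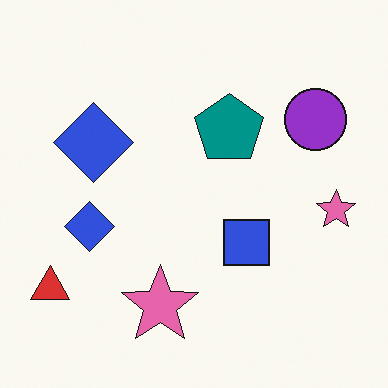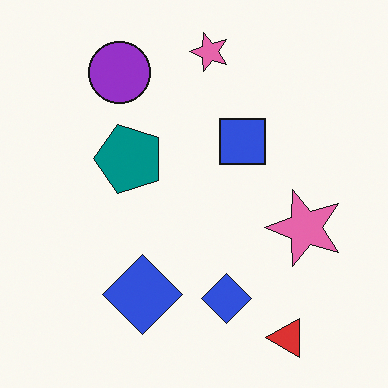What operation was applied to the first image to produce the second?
This is the original image rotated 90° counter-clockwise.

The red triangle sits in the bottom-left of the first image and the bottom-right of the second — consistent with a whole-image 90° counter-clockwise rotation.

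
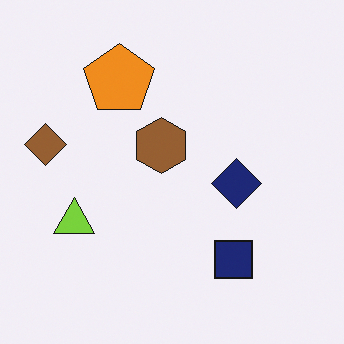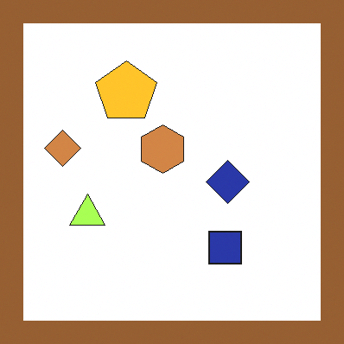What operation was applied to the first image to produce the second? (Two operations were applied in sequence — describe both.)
The second image is the first brightened a lot, then framed with a brown border.

Every pixel — background and shapes alike — is uniformly brightened. A solid brown frame runs around the edge of the second image, with the content slightly shrunk inside it.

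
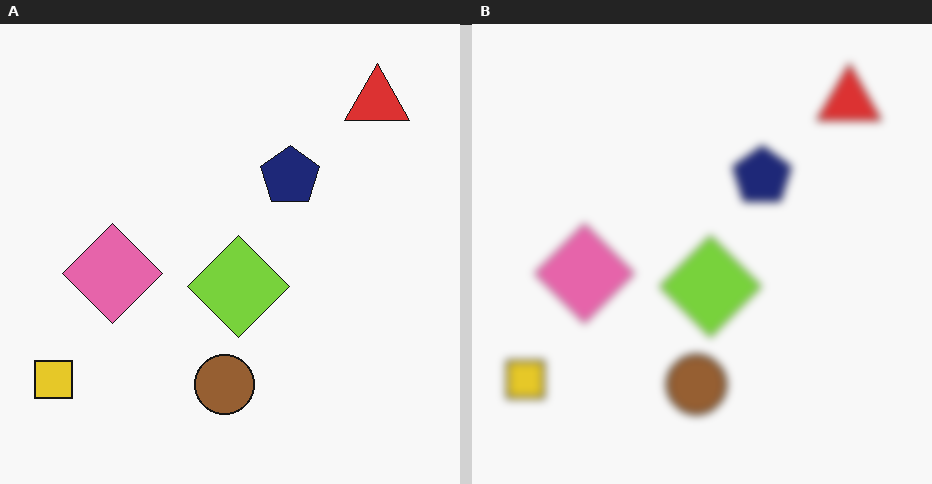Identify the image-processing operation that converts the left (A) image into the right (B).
It was noticeably gaussian-blurred.

Shape edges and outlines are uniformly softened across the whole image.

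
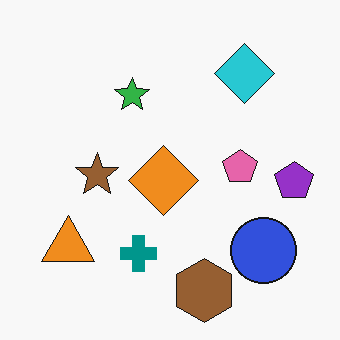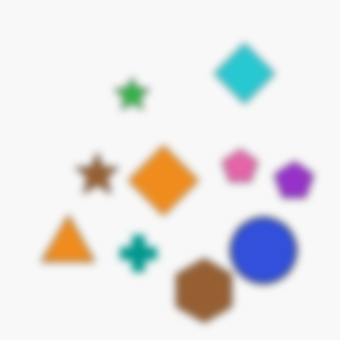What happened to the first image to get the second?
The transformation is: noticeably gaussian-blurred.

Shape edges and outlines are uniformly softened across the whole image.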